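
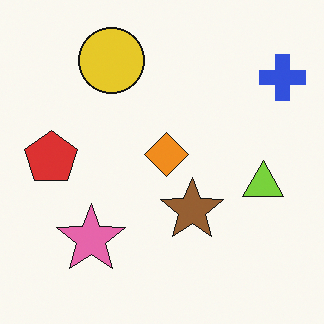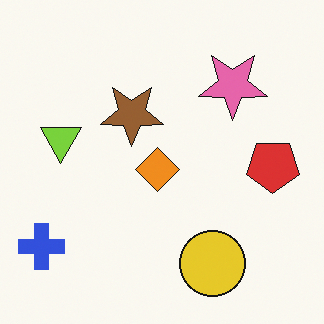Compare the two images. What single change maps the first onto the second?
It was rotated 180°.

The blue cross sits in the top-right of the first image and the bottom-left of the second — consistent with a whole-image 180° rotation.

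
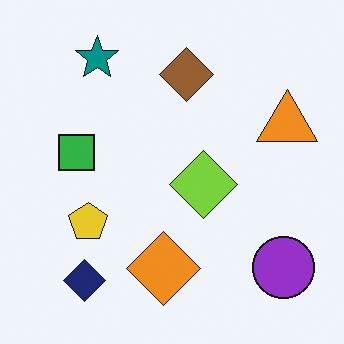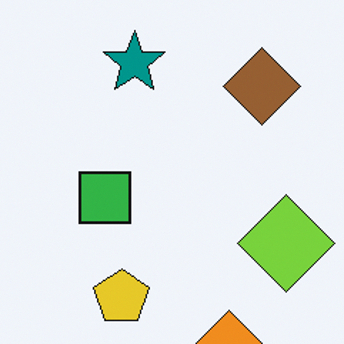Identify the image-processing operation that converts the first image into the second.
The image was cropped slightly and scaled back up.

The visible shapes are larger and the field of view is narrower; shapes near the original edges may be partly or wholly outside the frame — a crop-and-rescale.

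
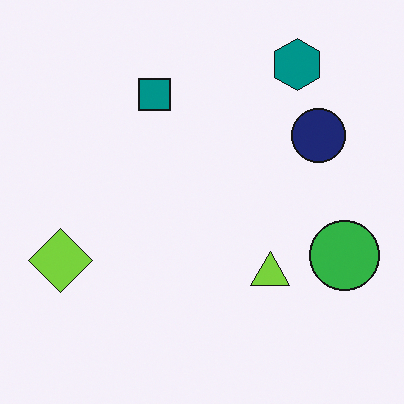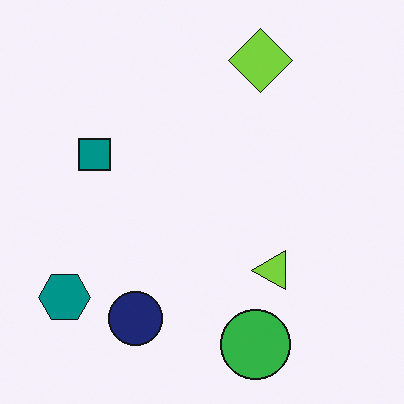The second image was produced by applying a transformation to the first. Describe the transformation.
It was transposed (reflected across the top-left ↔ bottom-right diagonal).

Shapes have swapped their row and column positions — what was in the top-right is now in the bottom-left — a diagonal reflection.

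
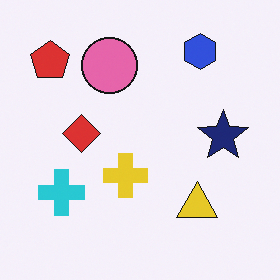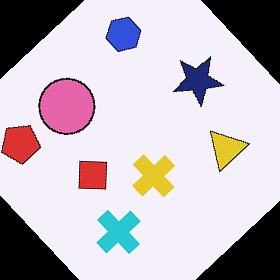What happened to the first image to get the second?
The transformation is: rotated counter-clockwise by a large amount — several tens of degrees.

Every shape is tilted by the same angle and the image corners show triangular fill wedges — a whole-image rotation by a non-right angle.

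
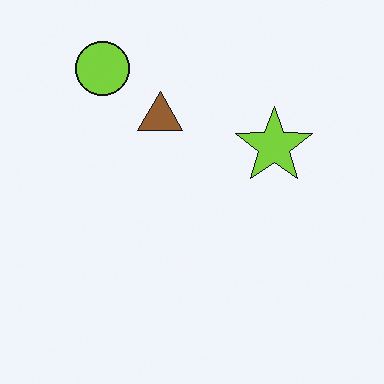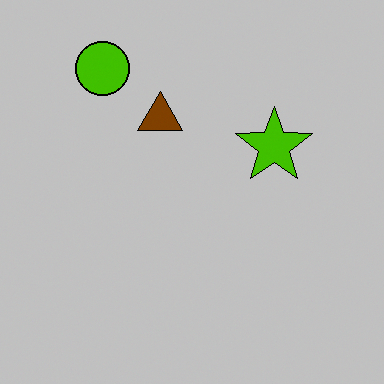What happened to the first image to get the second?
This is the original image aggressively posterized.

Each flat color has snapped to a coarser quantized level — most visibly, the near-white background has dropped to a flat grey.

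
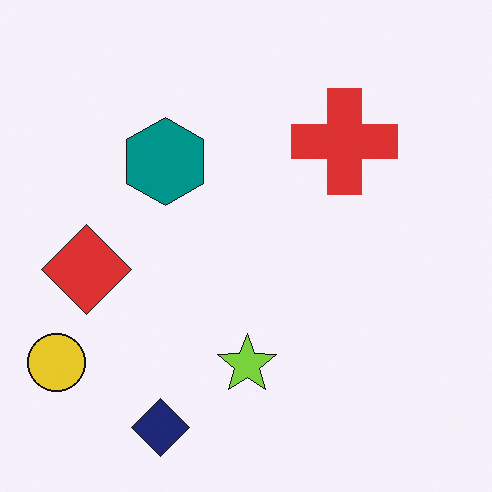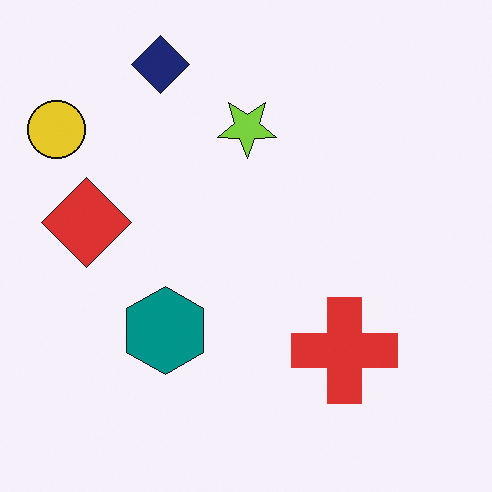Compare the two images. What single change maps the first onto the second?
It was flipped vertically (top ↔ bottom).

The navy diamond is in the bottom-left of the first image and the top-left of the second — shapes on opposite sides of the horizontal midline have swapped in a mirror flip.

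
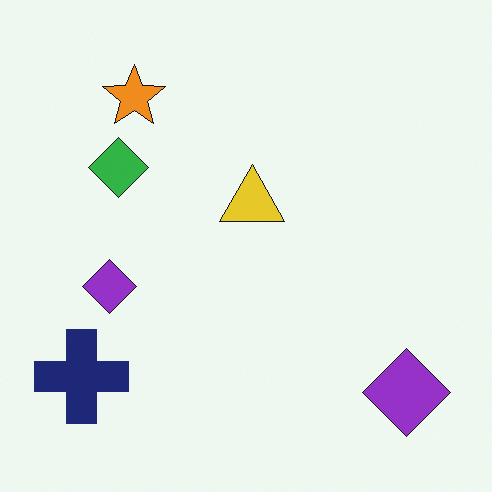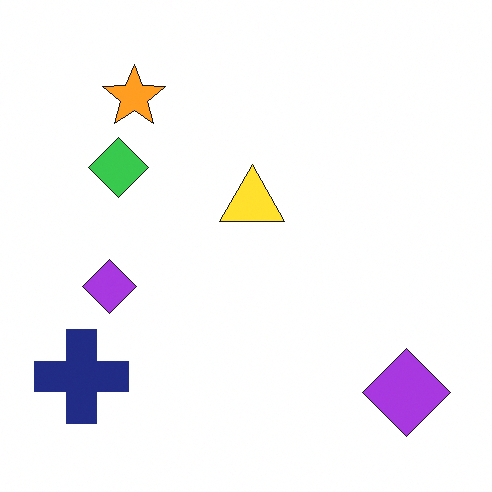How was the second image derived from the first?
The image was brightened a little.

Every pixel — background and shapes alike — is uniformly brightened.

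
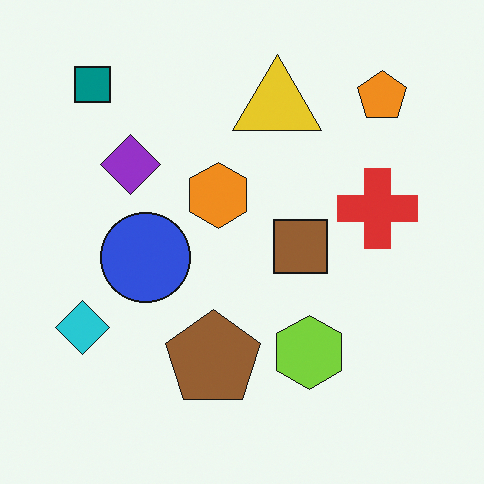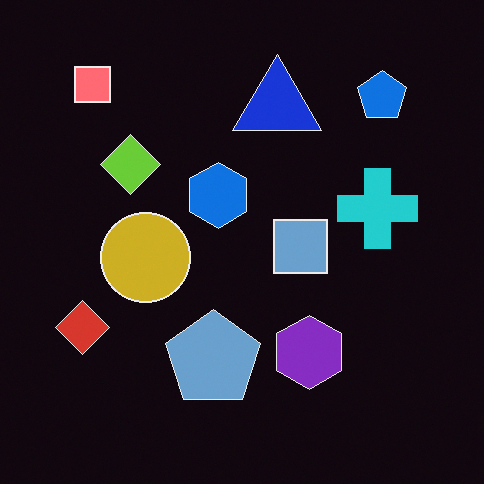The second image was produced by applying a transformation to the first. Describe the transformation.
This is the original image color-inverted (negative).

The light background has become dark and every shape's color is its complement — a photographic negative.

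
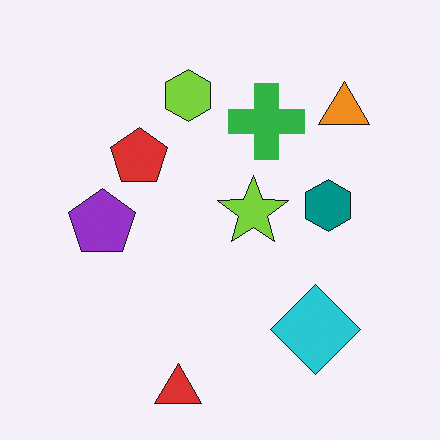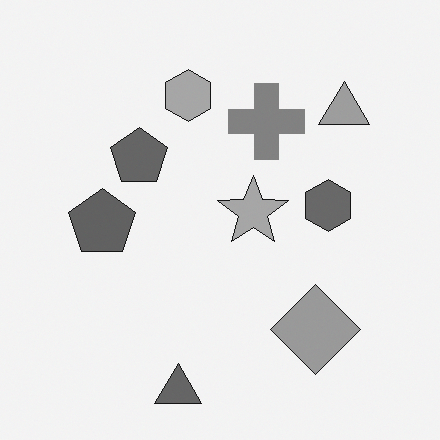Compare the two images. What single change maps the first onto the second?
Converted to grayscale.

All color is removed — every shape is now a shade of grey.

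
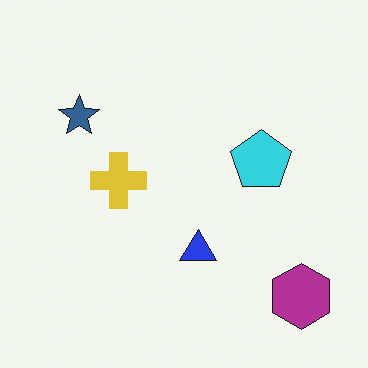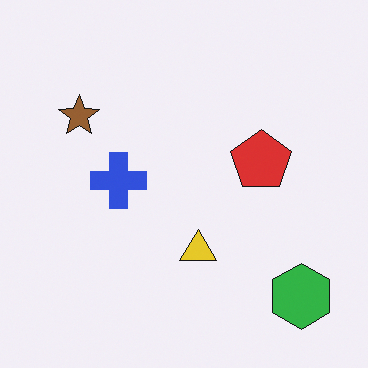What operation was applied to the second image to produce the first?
The first image is the second hue-shifted through roughly half the color wheel.

Every shape's color has rotated by the same amount around the hue wheel — a uniform hue shift.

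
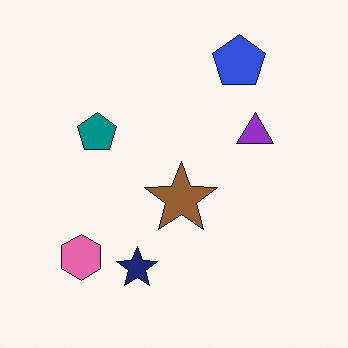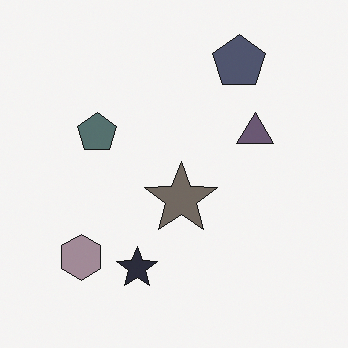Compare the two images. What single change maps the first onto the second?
The second image is the first made much more muted (saturation change).

All colors are more muted and greyish — a global saturation change.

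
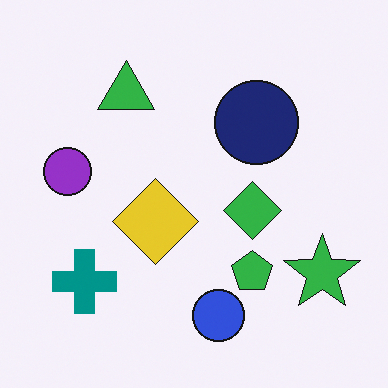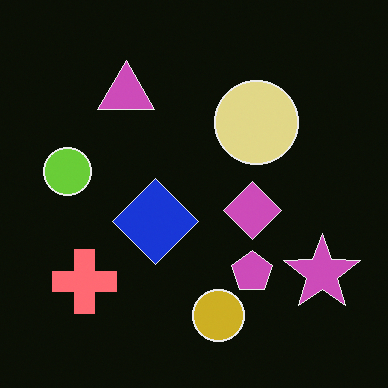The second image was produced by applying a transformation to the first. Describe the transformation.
The image was color-inverted (negative).

The light background has become dark and every shape's color is its complement — a photographic negative.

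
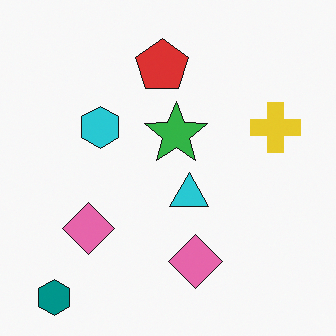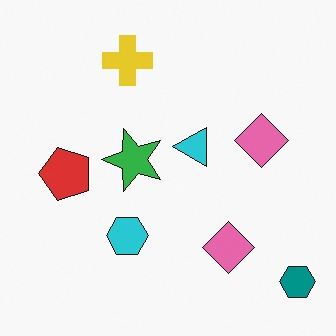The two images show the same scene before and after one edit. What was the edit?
The second image is the first rotated 90° counter-clockwise.

The teal hexagon sits in the bottom-left of the first image and the bottom-right of the second — consistent with a whole-image 90° counter-clockwise rotation.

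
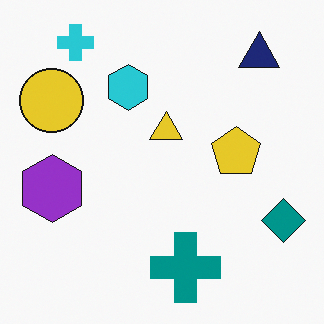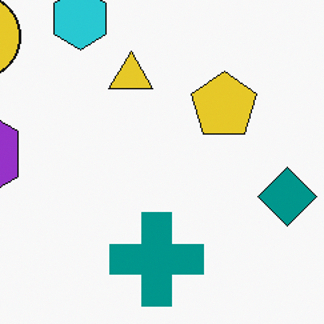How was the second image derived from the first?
It was cropped slightly and scaled back up.

The visible shapes are larger and the field of view is narrower; shapes near the original edges may be partly or wholly outside the frame — a crop-and-rescale.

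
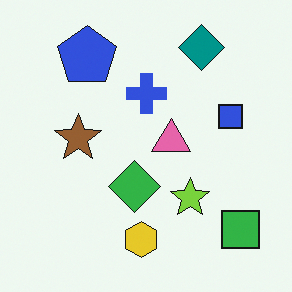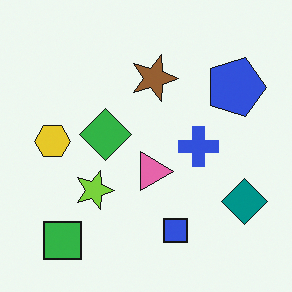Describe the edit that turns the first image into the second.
Rotated 90° clockwise.

The green square sits in the bottom-right of the first image and the bottom-left of the second — consistent with a whole-image 90° clockwise rotation.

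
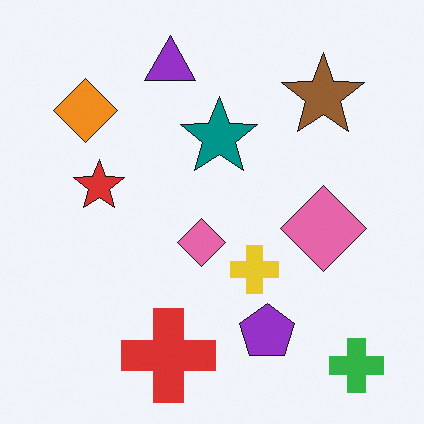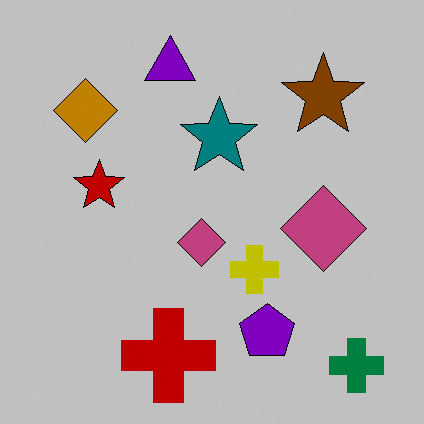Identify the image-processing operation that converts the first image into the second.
It was heavily posterized to just a handful of flat colors.

Each flat color has snapped to a coarser quantized level — most visibly, the near-white background has dropped to a flat grey.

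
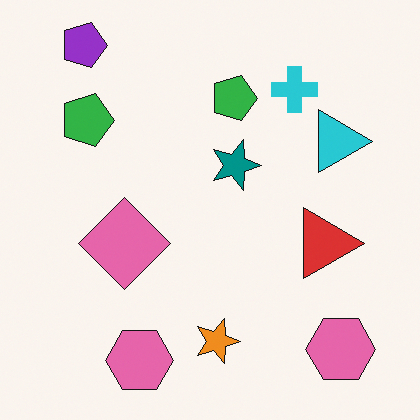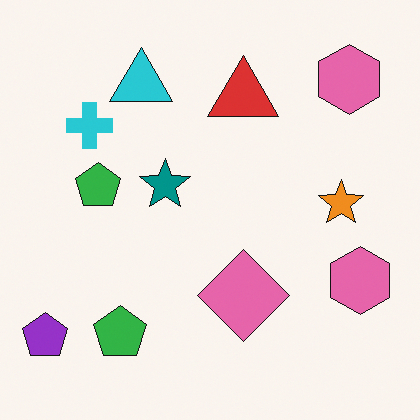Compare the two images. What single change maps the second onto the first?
It was rotated 90° clockwise.

The purple pentagon sits in the bottom-left of the second image and the top-left of the first — consistent with a whole-image 90° clockwise rotation.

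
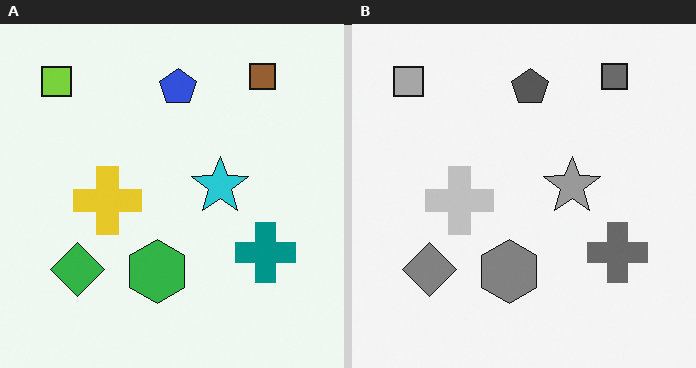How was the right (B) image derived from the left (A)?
The image was converted to grayscale.

All color is removed — every shape is now a shade of grey.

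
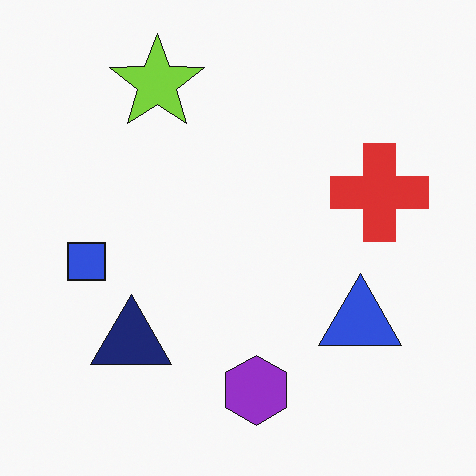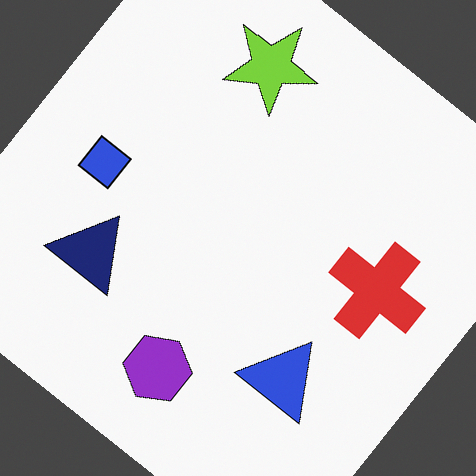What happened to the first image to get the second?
The transformation is: rotated clockwise by a large amount — several tens of degrees.

Every shape is tilted by the same angle and the image corners show triangular fill wedges — a whole-image rotation by a non-right angle.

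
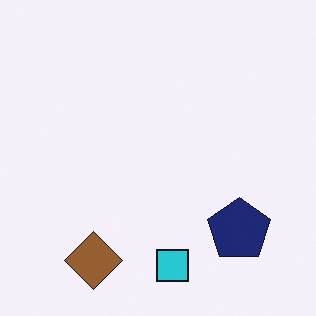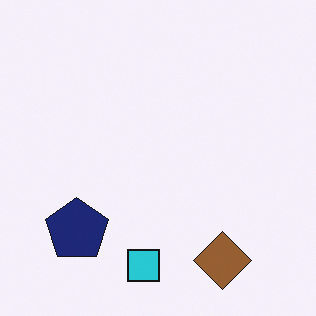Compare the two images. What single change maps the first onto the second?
Flipped horizontally (left ↔ right).

The navy pentagon is in the bottom-right of the first image and the bottom-left of the second — shapes on opposite sides of the vertical midline have swapped in a mirror flip.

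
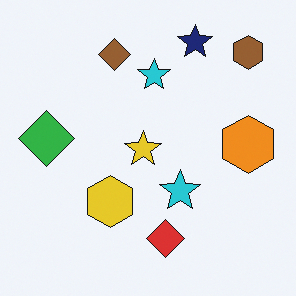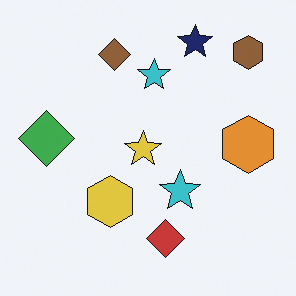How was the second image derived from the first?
The transformation is: slightly desaturated.

All colors are more muted and greyish — a global saturation change.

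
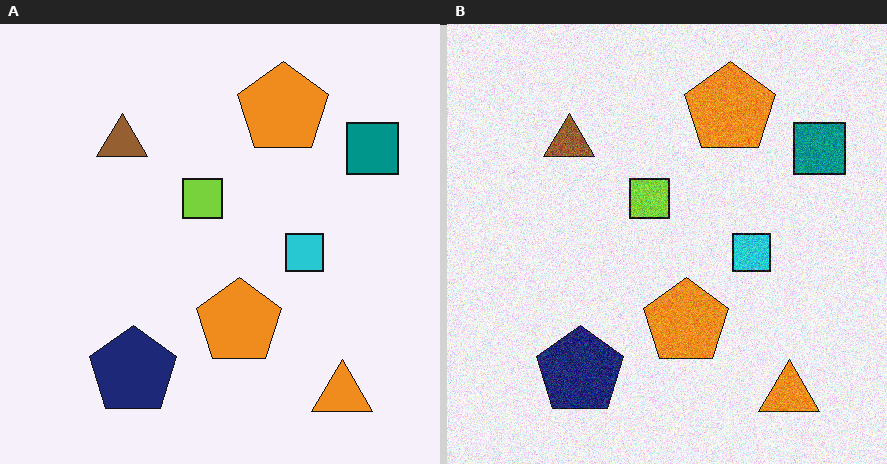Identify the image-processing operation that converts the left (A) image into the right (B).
The transformation is: degraded with visible gaussian noise.

Random speckle covers the whole image, including the flat background.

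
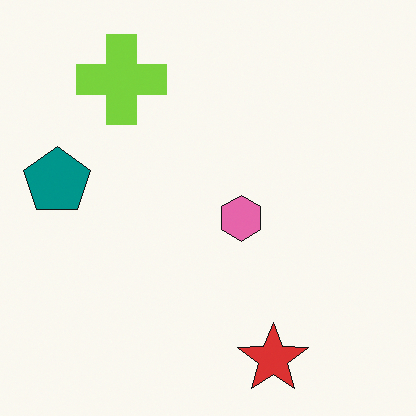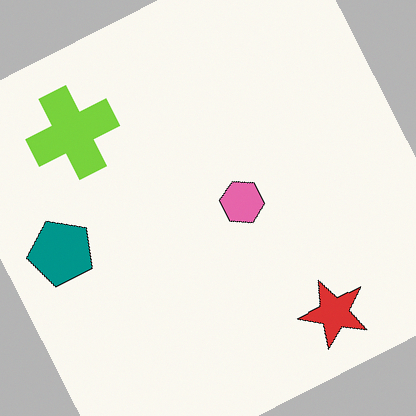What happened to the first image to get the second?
It was rotated counter-clockwise by a clearly visible amount.

Every shape is tilted by the same angle and the image corners show triangular fill wedges — a whole-image rotation by a non-right angle.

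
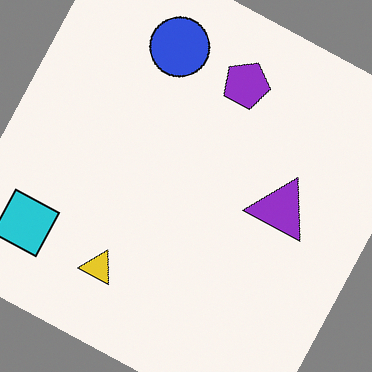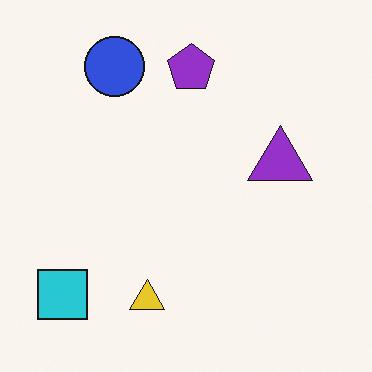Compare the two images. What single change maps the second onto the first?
This is the original image rotated clockwise by a clearly visible amount.

Every shape is tilted by the same angle and the image corners show triangular fill wedges — a whole-image rotation by a non-right angle.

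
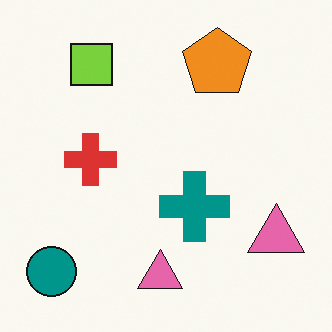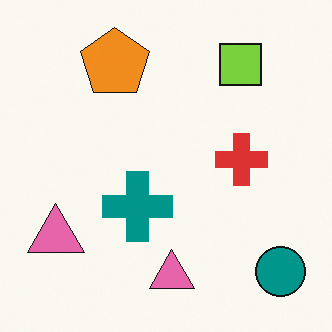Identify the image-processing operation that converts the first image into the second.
This is the original image flipped horizontally (left ↔ right).

The teal circle is in the bottom-left of the first image and the bottom-right of the second — shapes on opposite sides of the vertical midline have swapped in a mirror flip.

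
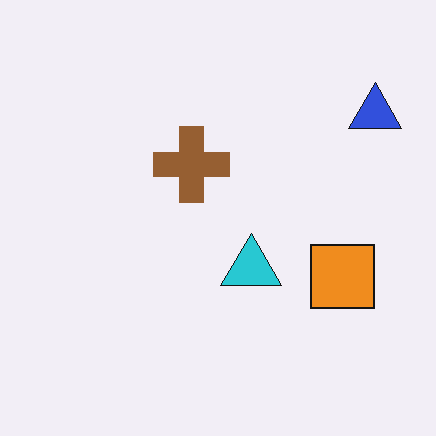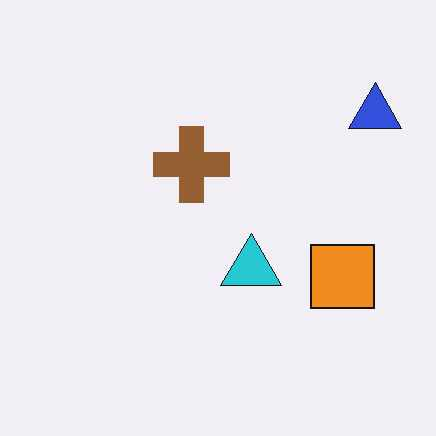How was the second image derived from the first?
This is the original image JPEG-compressed with visible artifacts.

Blocky 8×8 compression artifacts appear around shape edges and the flat background shows ringing — characteristic JPEG degradation.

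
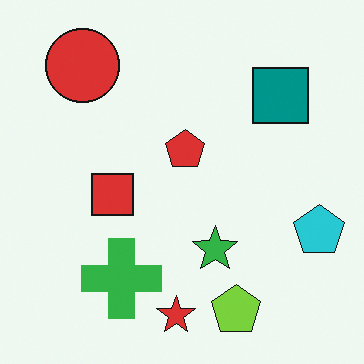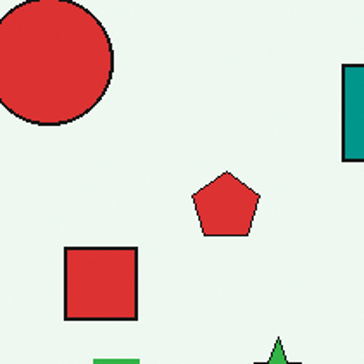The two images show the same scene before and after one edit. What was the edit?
The transformation is: cropped to a noticeably smaller region and rescaled.

The visible shapes are larger and the field of view is narrower; shapes near the original edges may be partly or wholly outside the frame — a crop-and-rescale.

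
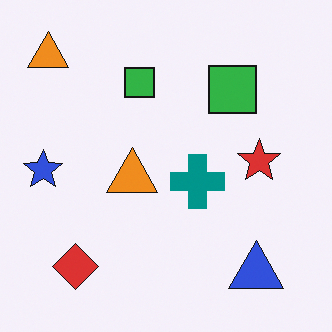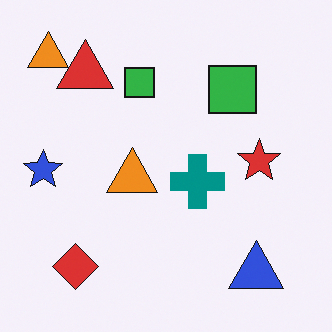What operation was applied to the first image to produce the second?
This is the original image overlaid with an additional red triangle.

A red triangle appears in the second image that is absent from the first.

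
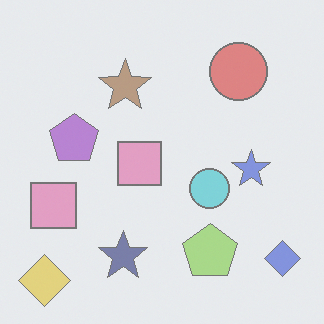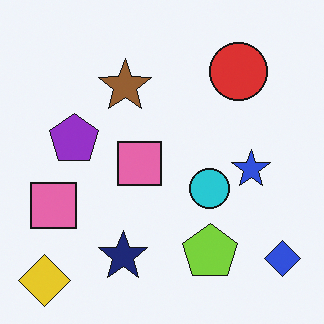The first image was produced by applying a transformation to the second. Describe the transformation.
Washed out (contrast reduced).

Tones are pushed toward mid-grey across the whole image — a global contrast change.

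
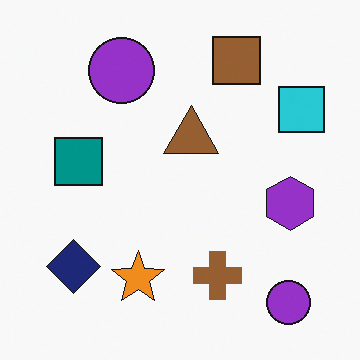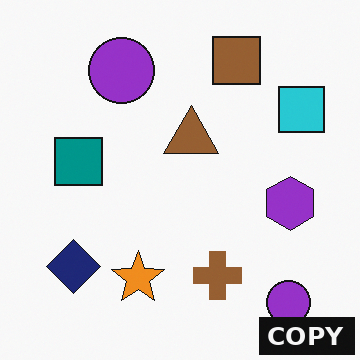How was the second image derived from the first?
The image was watermarked with the text "COPY" in the lower-right corner.

A dark label reading "COPY" appears in the lower-right corner.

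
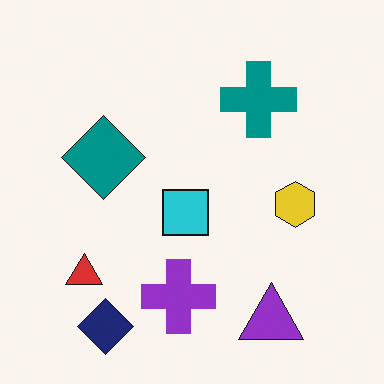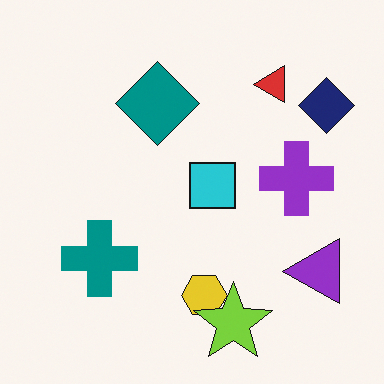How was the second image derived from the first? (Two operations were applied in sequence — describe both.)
It was transposed (reflected across the top-left ↔ bottom-right diagonal), then overlaid with an additional lime star.

Shapes have swapped their row and column positions — what was in the top-right is now in the bottom-left — a diagonal reflection. A lime star appears in the second image that is absent from the first.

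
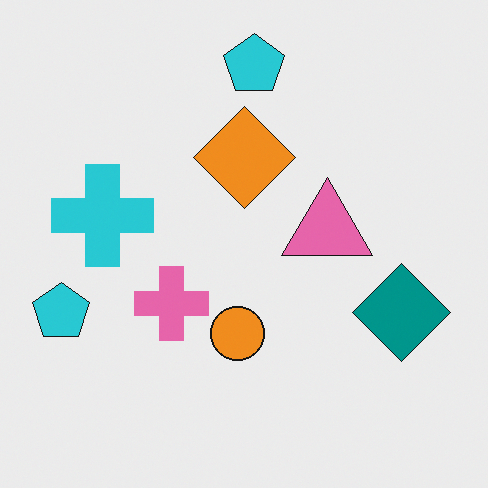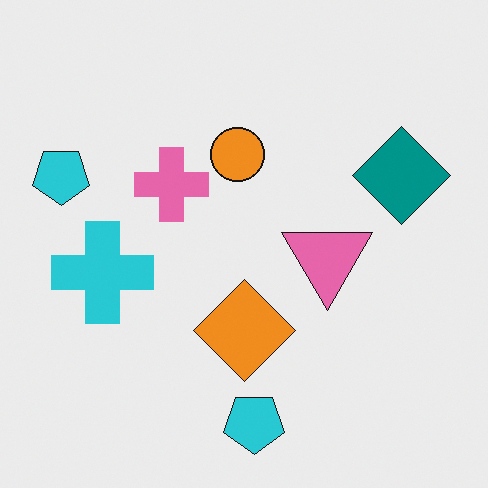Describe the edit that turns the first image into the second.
It was flipped vertically (top ↔ bottom).

The orange circle is in the bottom of the first image and the top of the second — shapes on opposite sides of the horizontal midline have swapped in a mirror flip.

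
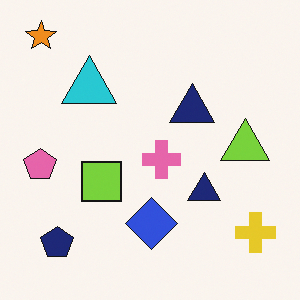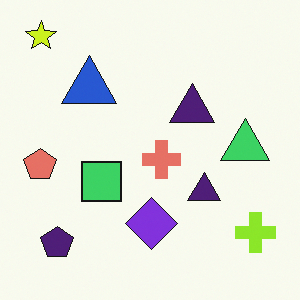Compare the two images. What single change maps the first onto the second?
It was hue-shifted by a small amount.

Every shape's color has rotated by the same amount around the hue wheel — a uniform hue shift.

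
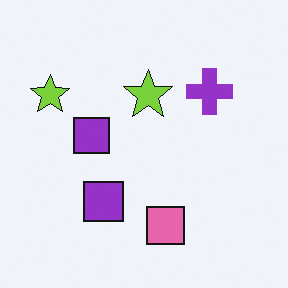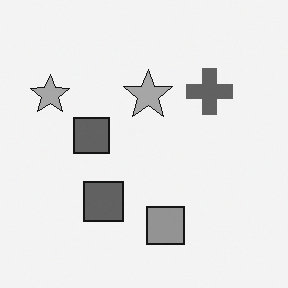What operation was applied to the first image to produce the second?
The second image is the first converted to grayscale.

All color is removed — every shape is now a shade of grey.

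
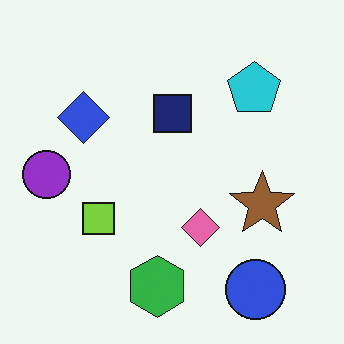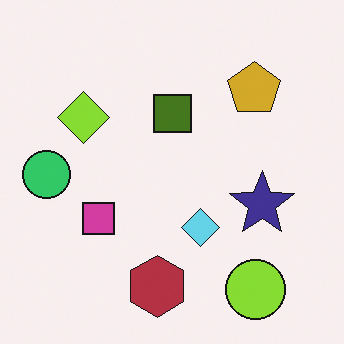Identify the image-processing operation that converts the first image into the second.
Hue-shifted through roughly half the color wheel.

Every shape's color has rotated by the same amount around the hue wheel — a uniform hue shift.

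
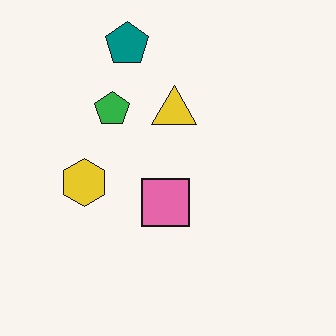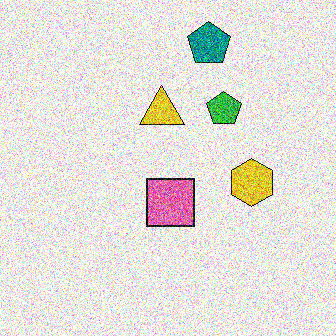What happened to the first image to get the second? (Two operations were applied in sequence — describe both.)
It was degraded with a thick layer of grain, then flipped horizontally (left ↔ right).

Random speckle covers the whole image, including the flat background. The yellow hexagon is in the left of the first image and the right of the second — shapes on opposite sides of the vertical midline have swapped in a mirror flip.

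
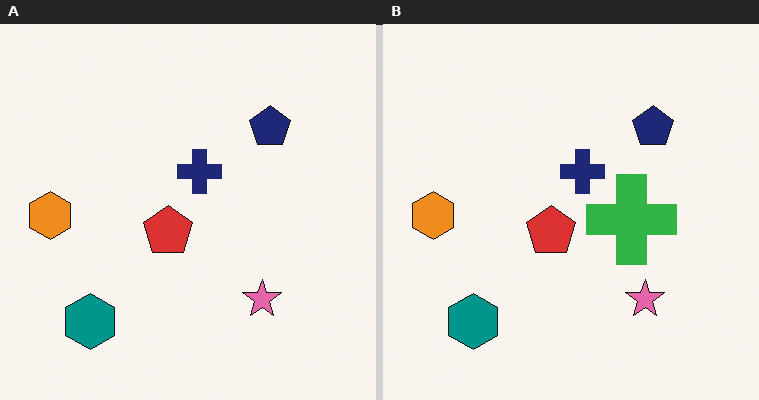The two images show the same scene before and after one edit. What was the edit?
The right (B) image is the left (A) overlaid with an additional green cross.

A green cross appears in the right (B) image that is absent from the left (A).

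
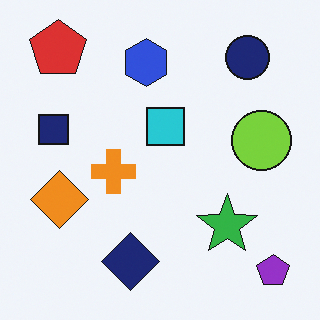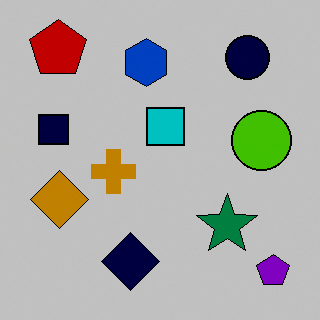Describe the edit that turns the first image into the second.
This is the original image aggressively posterized.

Each flat color has snapped to a coarser quantized level — most visibly, the near-white background has dropped to a flat grey.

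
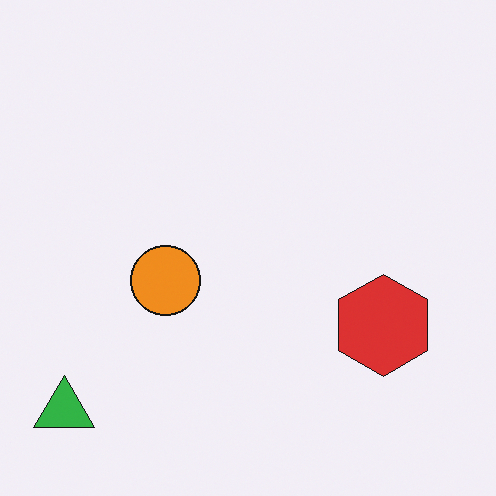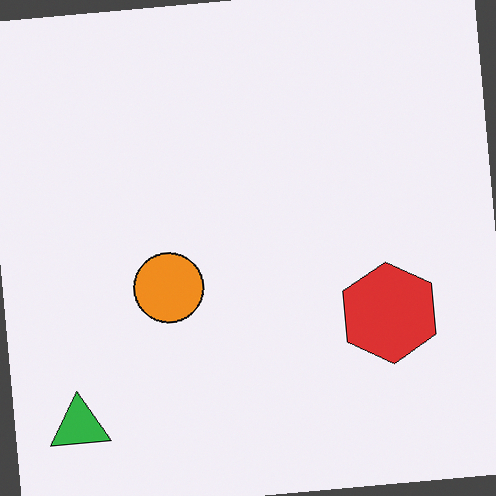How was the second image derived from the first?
The second image is the first rotated counter-clockwise by a few degrees.

Every shape is tilted by the same angle and the image corners show triangular fill wedges — a whole-image rotation by a non-right angle.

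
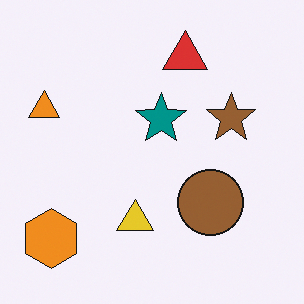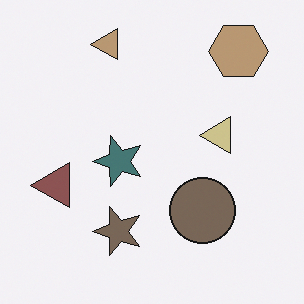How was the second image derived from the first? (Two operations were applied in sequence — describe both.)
The image was heavily desaturated, then transposed (reflected across the top-left ↔ bottom-right diagonal).

All colors are more muted and greyish — a global saturation change. Shapes have swapped their row and column positions — what was in the top-right is now in the bottom-left — a diagonal reflection.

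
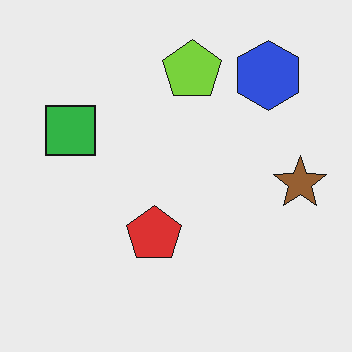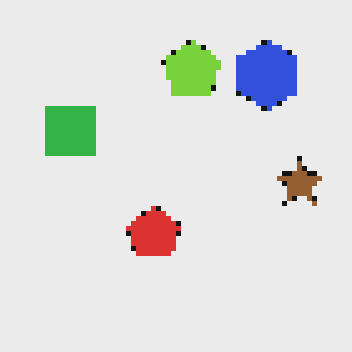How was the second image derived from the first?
The transformation is: lightly pixelated (a mild mosaic effect).

Shapes are reduced to large square blocks; fine edges and outlines are lost — a downscale-then-upscale (mosaic) effect.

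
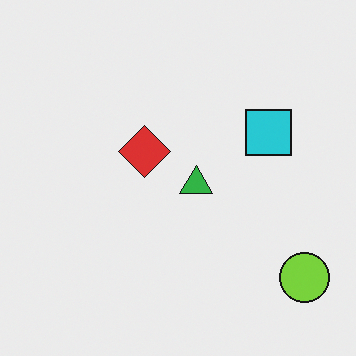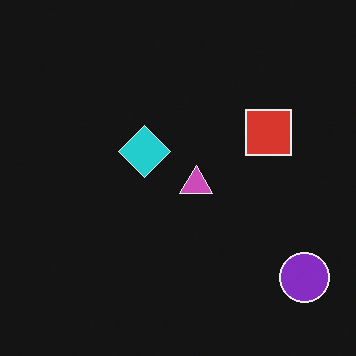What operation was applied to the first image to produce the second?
The transformation is: color-inverted (negative).

The light background has become dark and every shape's color is its complement — a photographic negative.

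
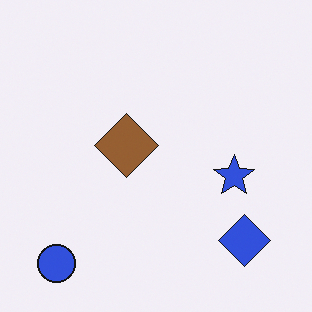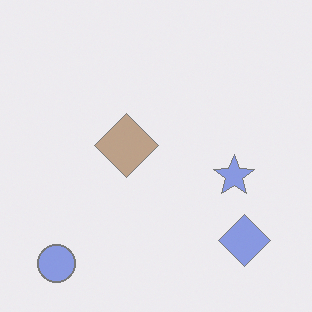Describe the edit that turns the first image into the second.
The image was given much lower contrast.

Tones are pushed toward mid-grey across the whole image — a global contrast change.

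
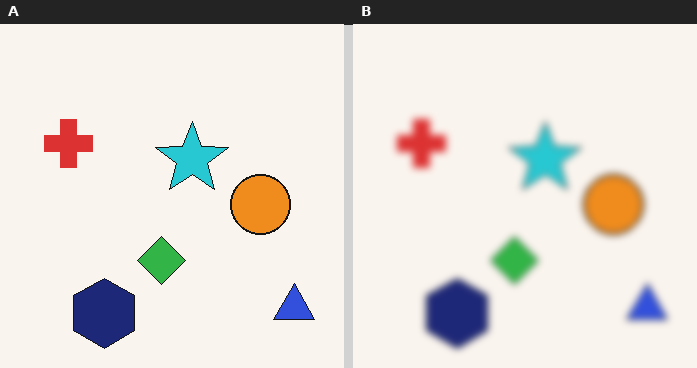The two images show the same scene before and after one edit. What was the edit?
Noticeably gaussian-blurred.

Shape edges and outlines are uniformly softened across the whole image.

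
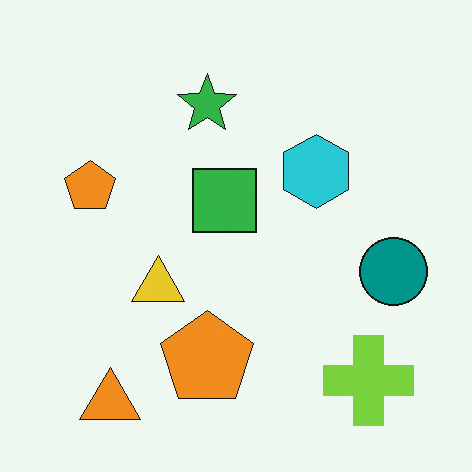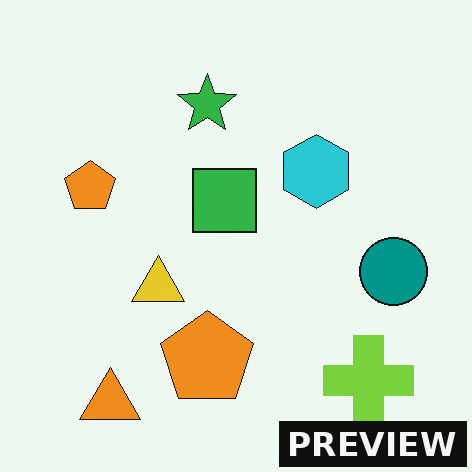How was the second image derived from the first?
It was watermarked with the text "PREVIEW" in the lower-right corner.

A dark label reading "PREVIEW" appears in the lower-right corner.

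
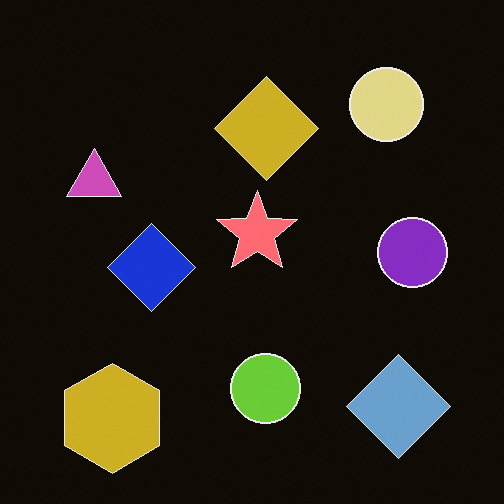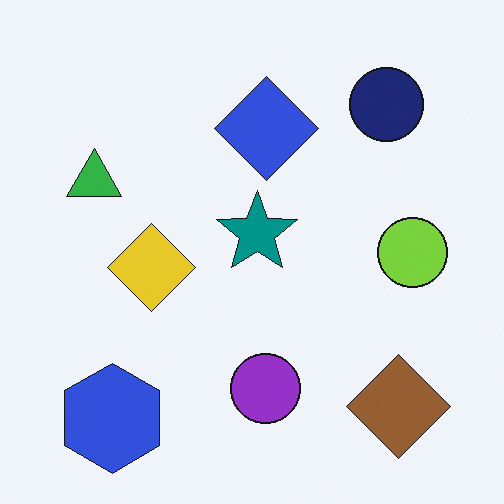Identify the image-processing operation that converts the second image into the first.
The first image is the second color-inverted (negative).

The light background has become dark and every shape's color is its complement — a photographic negative.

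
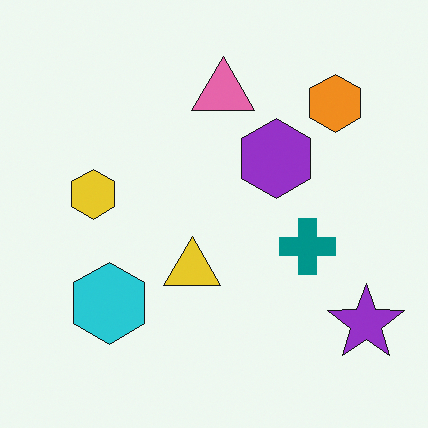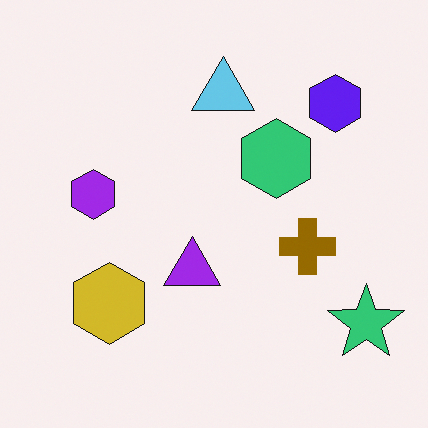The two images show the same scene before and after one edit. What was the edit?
The transformation is: hue-shifted through roughly half the color wheel.

Every shape's color has rotated by the same amount around the hue wheel — a uniform hue shift.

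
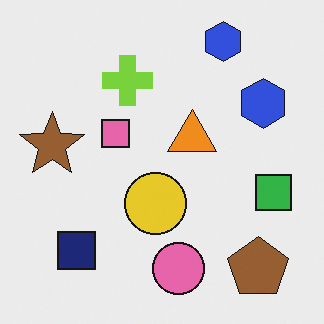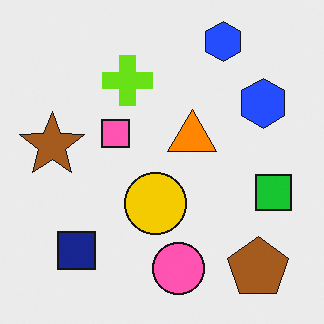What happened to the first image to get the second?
The second image is the first slightly oversaturated.

All colors are more vivid — a global saturation change.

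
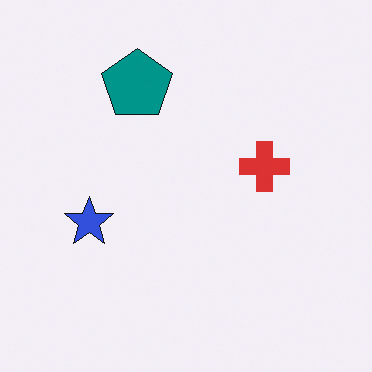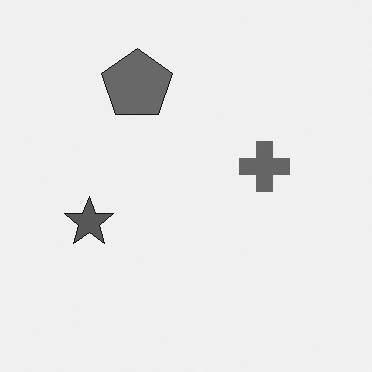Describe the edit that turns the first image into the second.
It was converted to grayscale.

All color is removed — every shape is now a shade of grey.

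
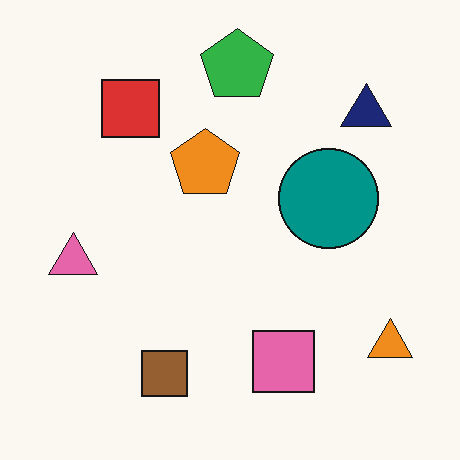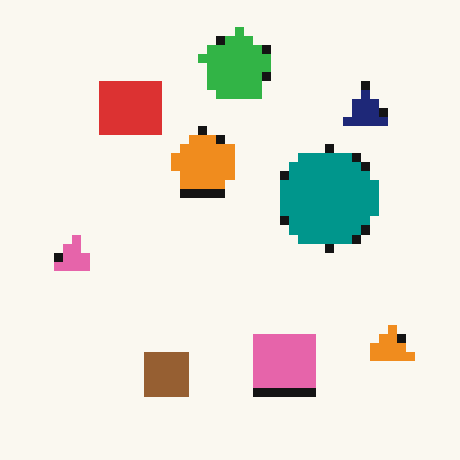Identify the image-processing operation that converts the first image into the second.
This is the original image heavily pixelated into large blocks.

Shapes are reduced to large square blocks; fine edges and outlines are lost — a downscale-then-upscale (mosaic) effect.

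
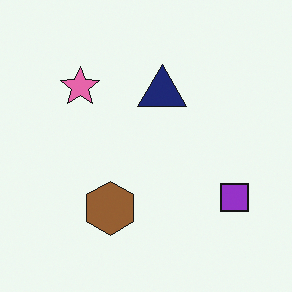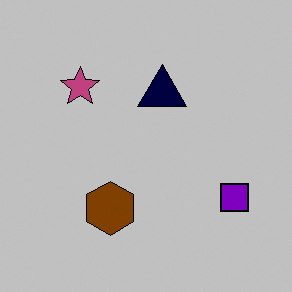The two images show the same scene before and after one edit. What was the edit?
Aggressively posterized.

Each flat color has snapped to a coarser quantized level — most visibly, the near-white background has dropped to a flat grey.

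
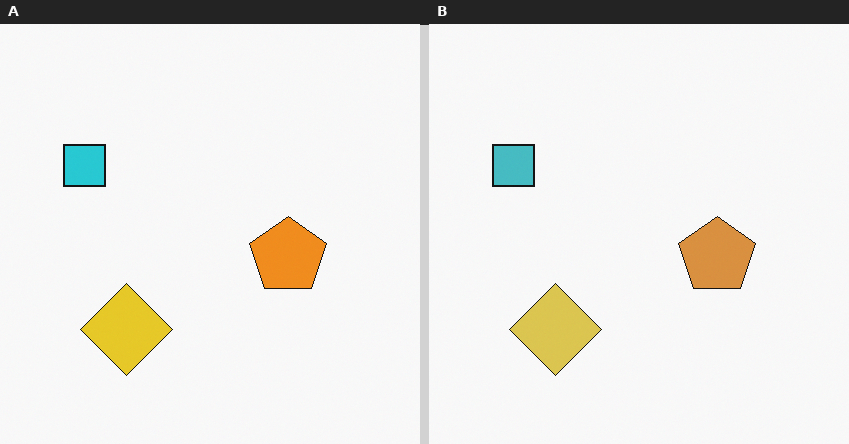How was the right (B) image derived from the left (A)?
This is the original image slightly desaturated.

All colors are more muted and greyish — a global saturation change.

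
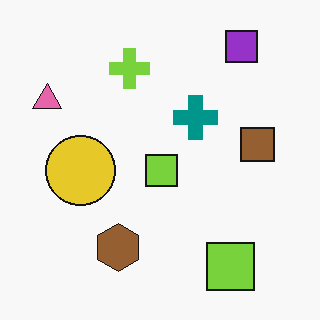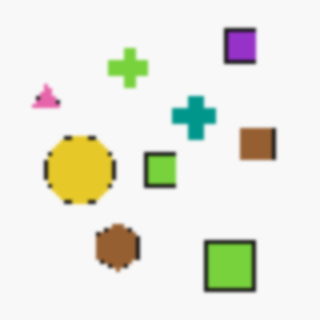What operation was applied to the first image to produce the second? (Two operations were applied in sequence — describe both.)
The transformation is: lightly pixelated (a mild mosaic effect), then lightly blurred.

Shapes are reduced to large square blocks; fine edges and outlines are lost — a downscale-then-upscale (mosaic) effect. Shape edges and outlines are uniformly softened across the whole image.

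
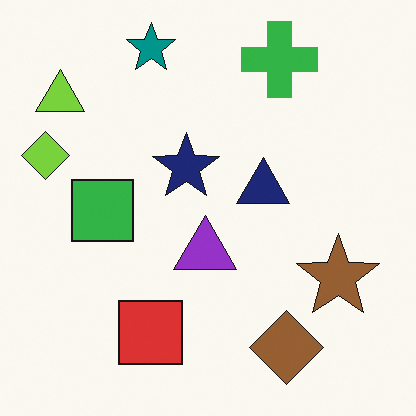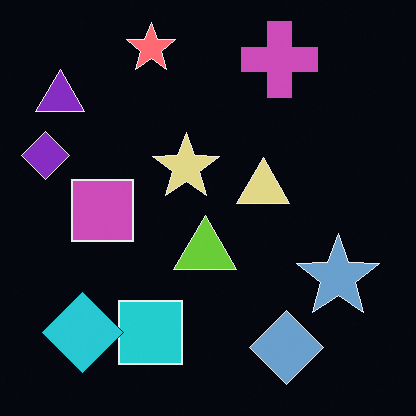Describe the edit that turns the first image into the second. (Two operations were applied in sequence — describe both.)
Color-inverted (negative), then overlaid with an additional cyan diamond.

The light background has become dark and every shape's color is its complement — a photographic negative. A cyan diamond appears in the second image that is absent from the first.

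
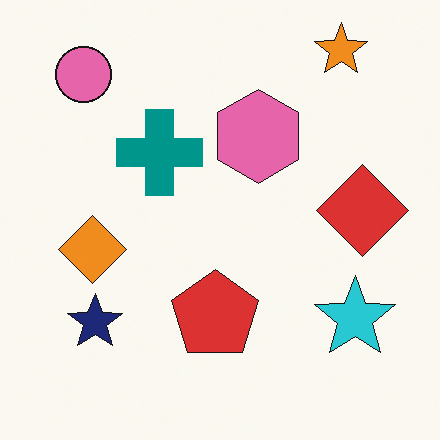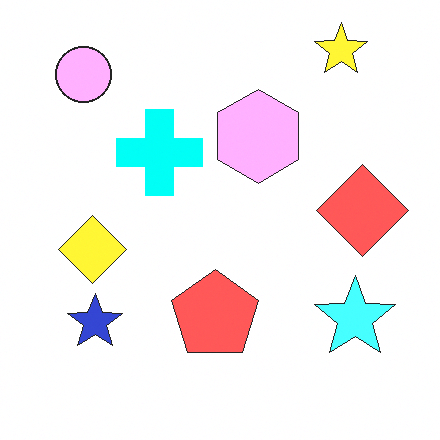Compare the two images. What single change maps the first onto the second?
The transformation is: substantially brightened.

Every pixel — background and shapes alike — is uniformly brightened.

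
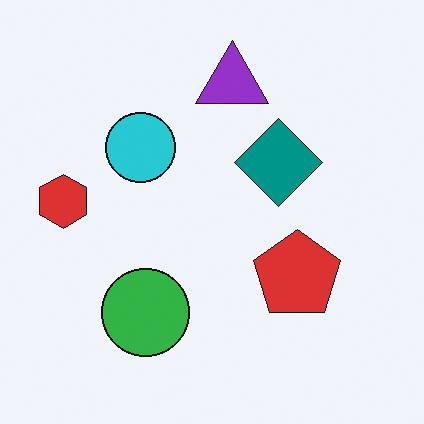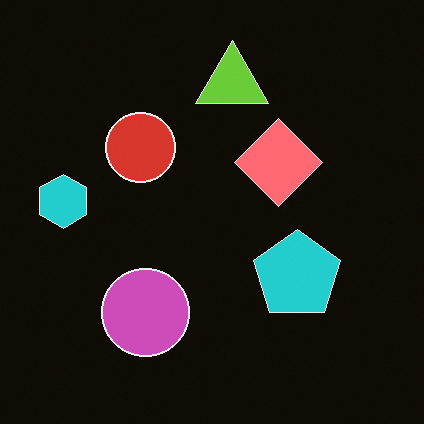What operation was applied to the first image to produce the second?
The second image is the first color-inverted (negative).

The light background has become dark and every shape's color is its complement — a photographic negative.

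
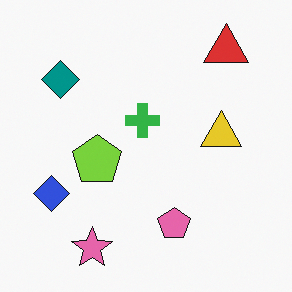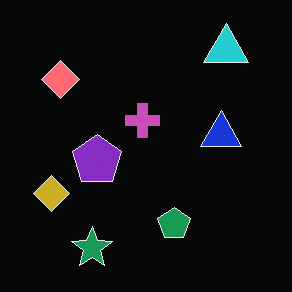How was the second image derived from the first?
It was color-inverted (negative).

The light background has become dark and every shape's color is its complement — a photographic negative.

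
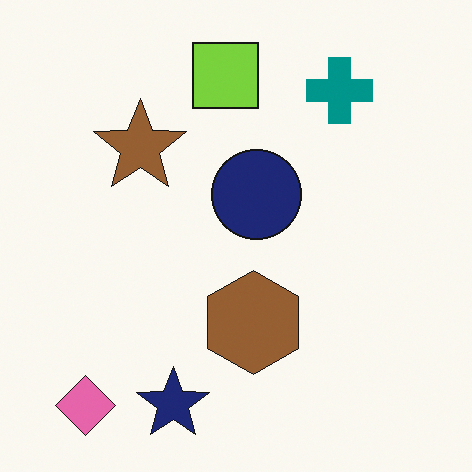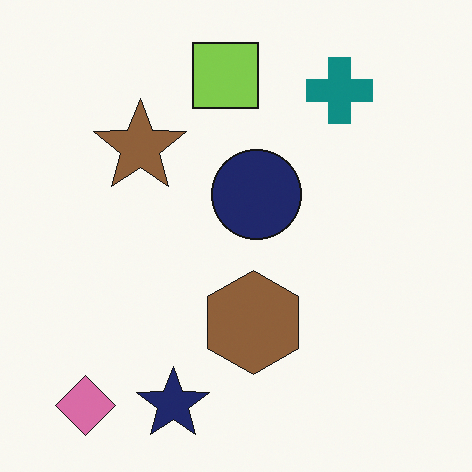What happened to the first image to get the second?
The second image is the first slightly desaturated.

All colors are more muted and greyish — a global saturation change.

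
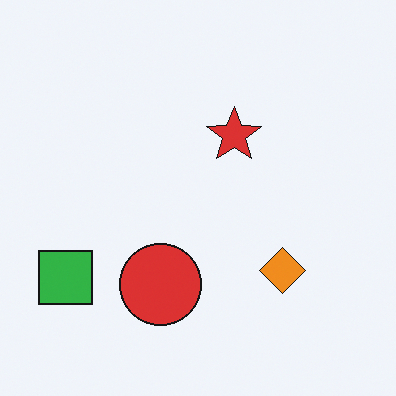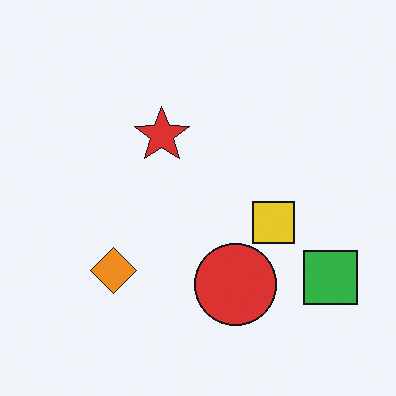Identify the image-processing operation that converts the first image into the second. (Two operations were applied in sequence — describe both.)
The transformation is: flipped horizontally (left ↔ right), then overlaid with an additional yellow square.

The green square is in the bottom-left of the first image and the bottom-right of the second — shapes on opposite sides of the vertical midline have swapped in a mirror flip. A yellow square appears in the second image that is absent from the first.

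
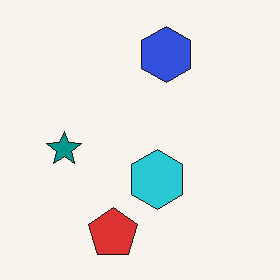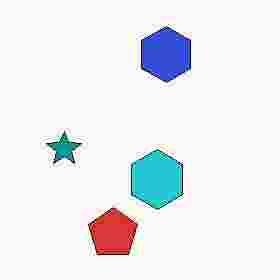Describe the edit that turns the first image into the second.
The image was degraded with heavy JPEG compression.

Blocky 8×8 compression artifacts appear around shape edges and the flat background shows ringing — characteristic JPEG degradation.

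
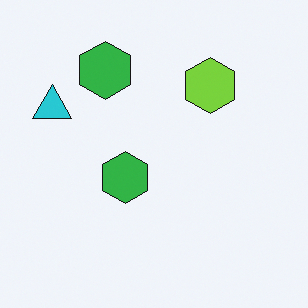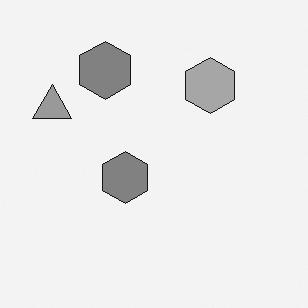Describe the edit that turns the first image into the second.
This is the original image converted to grayscale.

All color is removed — every shape is now a shade of grey.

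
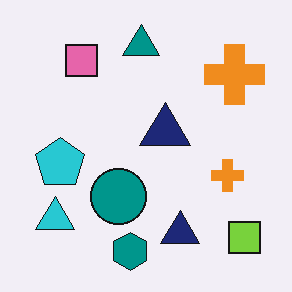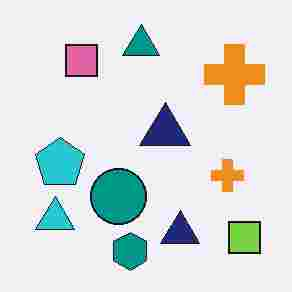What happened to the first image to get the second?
It was degraded with heavy JPEG compression.

Blocky 8×8 compression artifacts appear around shape edges and the flat background shows ringing — characteristic JPEG degradation.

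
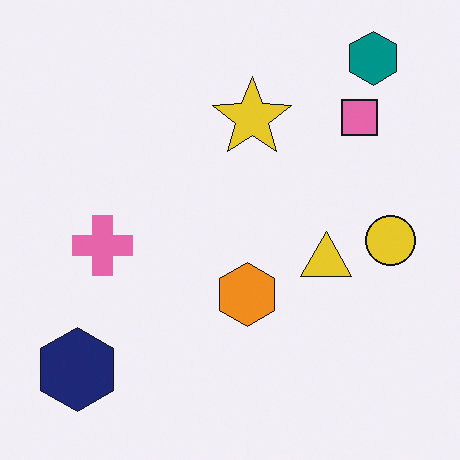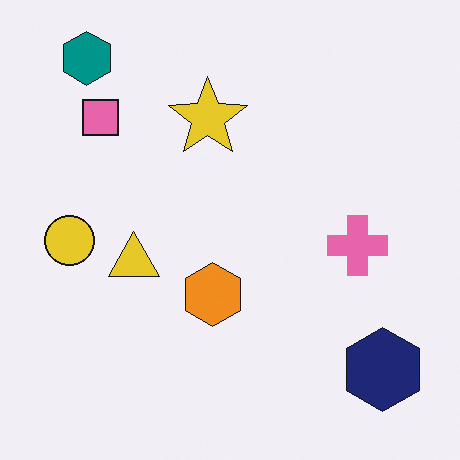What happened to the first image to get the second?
The second image is the first flipped horizontally (left ↔ right).

The yellow circle is in the right of the first image and the left of the second — shapes on opposite sides of the vertical midline have swapped in a mirror flip.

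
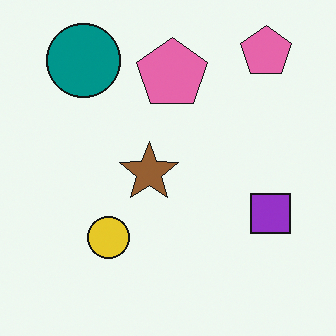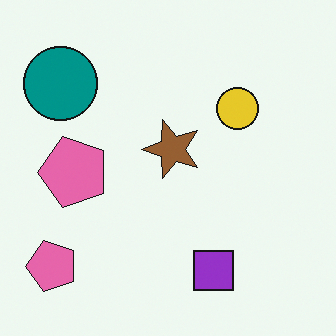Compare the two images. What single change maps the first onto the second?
The transformation is: transposed (reflected across the top-left ↔ bottom-right diagonal).

Shapes have swapped their row and column positions — what was in the top-right is now in the bottom-left — a diagonal reflection.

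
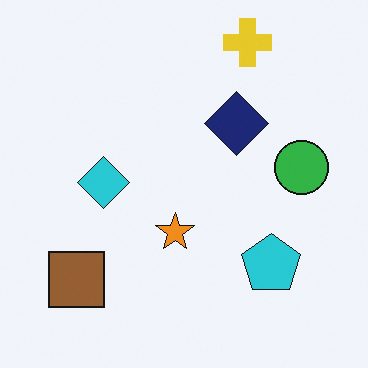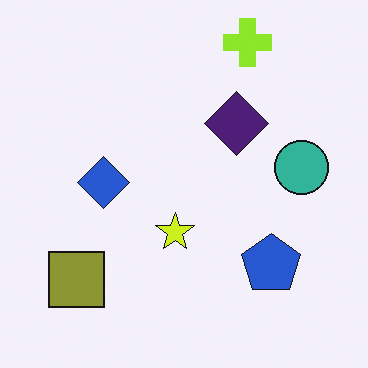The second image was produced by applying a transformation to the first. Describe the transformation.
This is the original image hue-shifted slightly.

Every shape's color has rotated by the same amount around the hue wheel — a uniform hue shift.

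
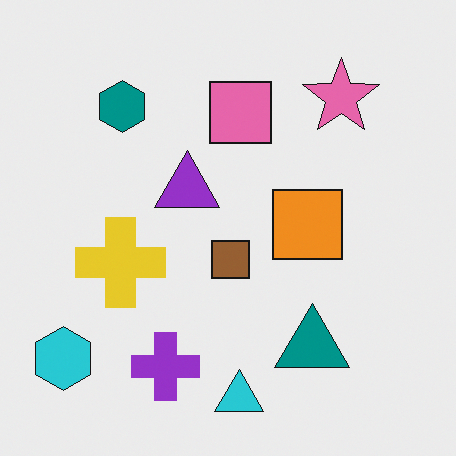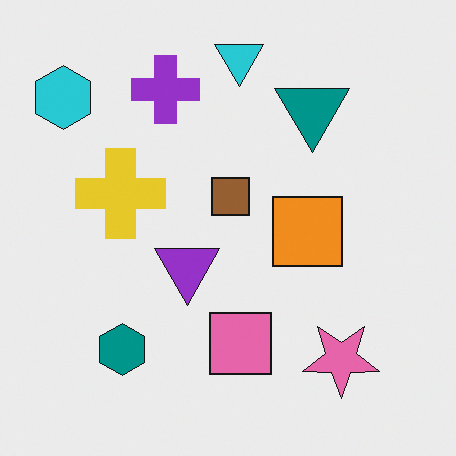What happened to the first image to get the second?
This is the original image flipped vertically (top ↔ bottom).

The cyan triangle is in the bottom of the first image and the top of the second — shapes on opposite sides of the horizontal midline have swapped in a mirror flip.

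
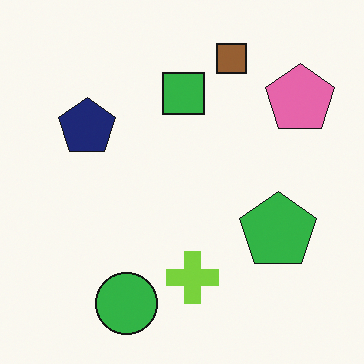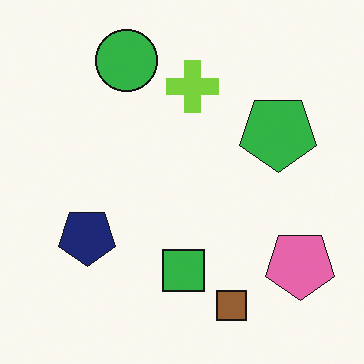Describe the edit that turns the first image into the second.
The second image is the first flipped vertically (top ↔ bottom).

The brown square is in the top of the first image and the bottom of the second — shapes on opposite sides of the horizontal midline have swapped in a mirror flip.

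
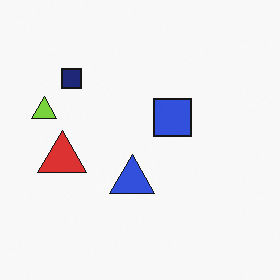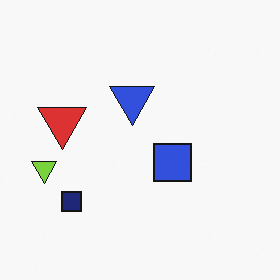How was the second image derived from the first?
The image was flipped vertically (top ↔ bottom).

The navy square is in the top-left of the first image and the bottom-left of the second — shapes on opposite sides of the horizontal midline have swapped in a mirror flip.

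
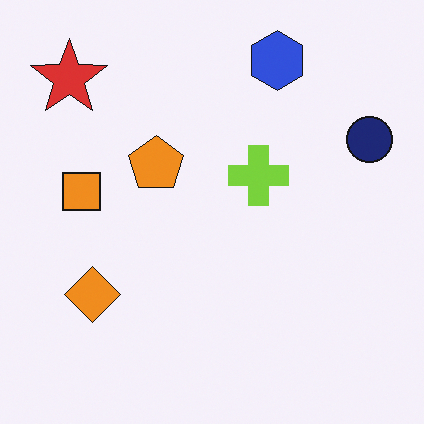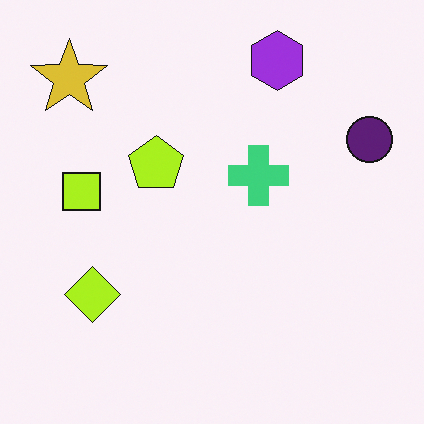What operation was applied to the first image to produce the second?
This is the original image hue-shifted by a small amount.

Every shape's color has rotated by the same amount around the hue wheel — a uniform hue shift.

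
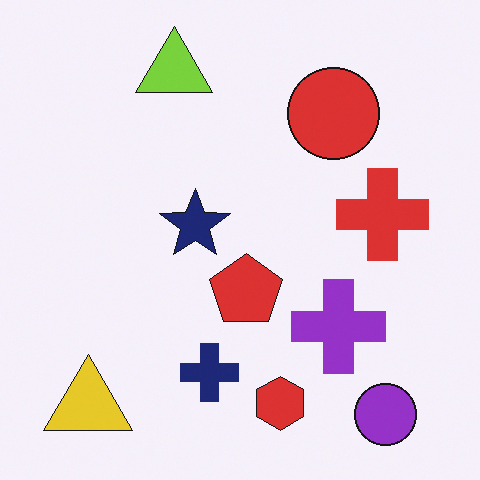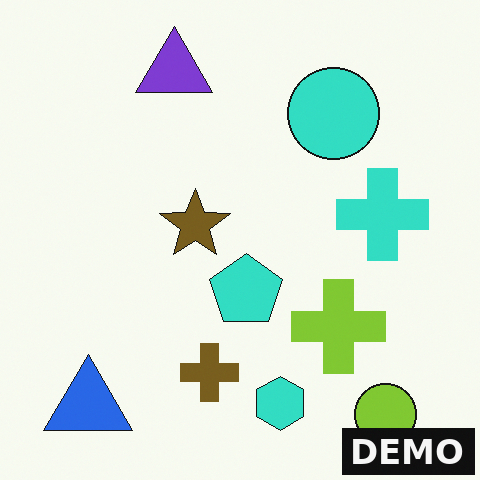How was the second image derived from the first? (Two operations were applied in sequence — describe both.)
Hue-shifted by a large amount, then watermarked with the text "DEMO" in the lower-right corner.

Every shape's color has rotated by the same amount around the hue wheel — a uniform hue shift. A dark label reading "DEMO" appears in the lower-right corner.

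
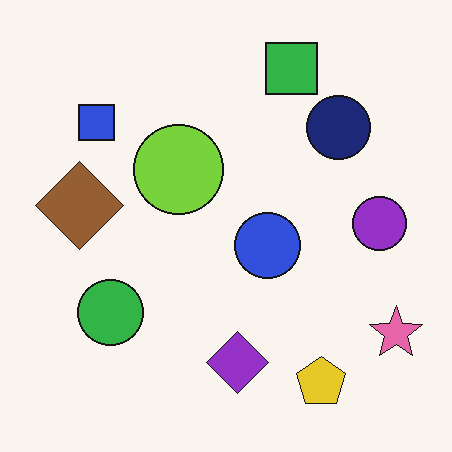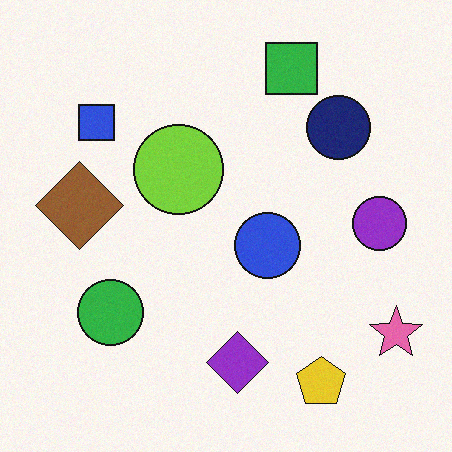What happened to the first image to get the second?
The second image is the first degraded with light additive noise.

Random speckle covers the whole image, including the flat background.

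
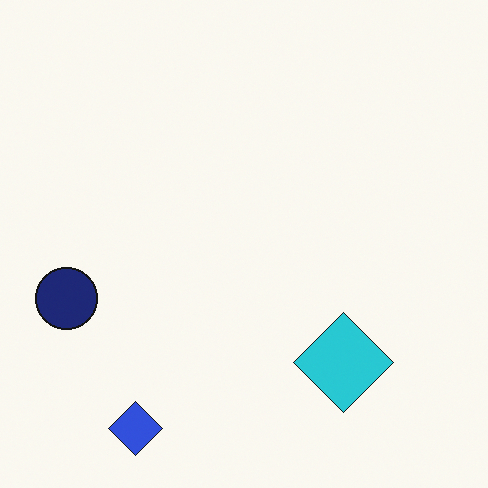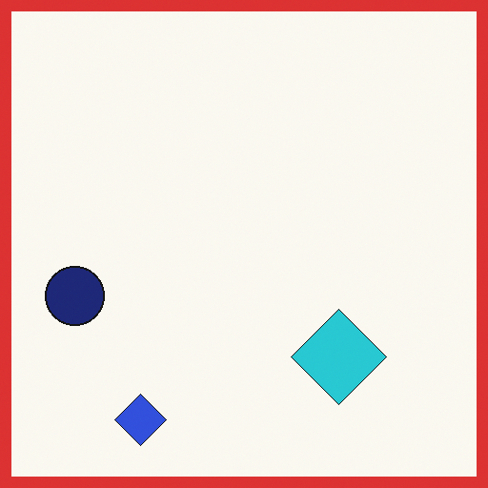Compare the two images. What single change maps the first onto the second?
Framed with a red border.

A solid red frame runs around the edge of the second image, with the content slightly shrunk inside it.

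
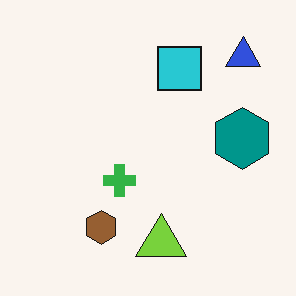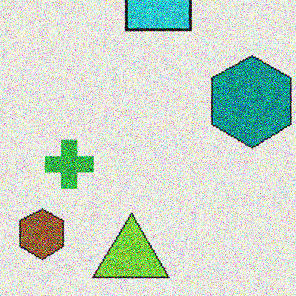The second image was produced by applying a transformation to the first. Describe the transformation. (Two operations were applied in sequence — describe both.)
It was cropped to a modestly smaller region and rescaled, then degraded with heavy additive noise.

The visible shapes are larger and the field of view is narrower; shapes near the original edges may be partly or wholly outside the frame — a crop-and-rescale. Random speckle covers the whole image, including the flat background.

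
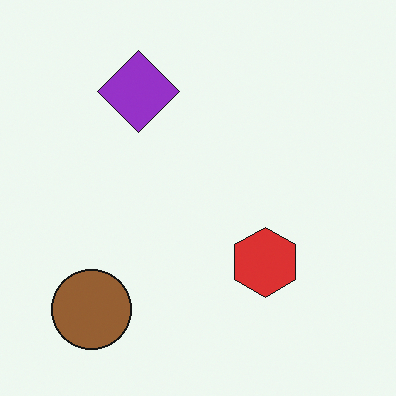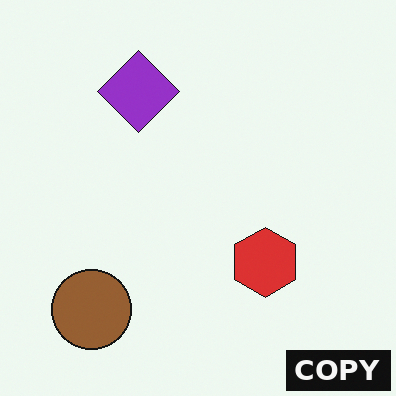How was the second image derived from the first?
The image was watermarked with the text "COPY" in the lower-right corner.

A dark label reading "COPY" appears in the lower-right corner.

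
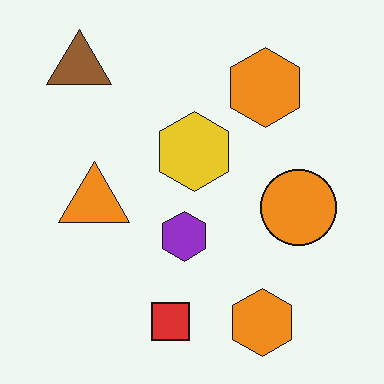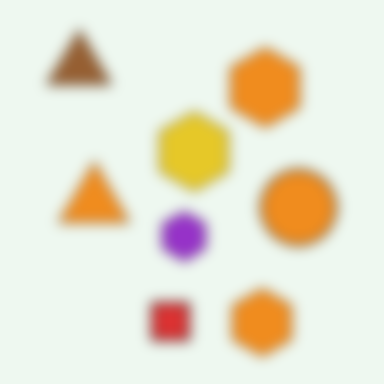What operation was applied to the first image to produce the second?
The second image is the first strongly gaussian-blurred.

Shape edges and outlines are uniformly softened across the whole image.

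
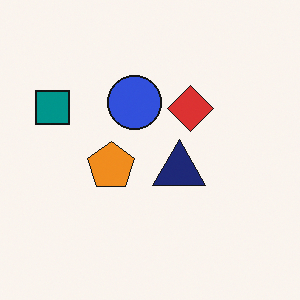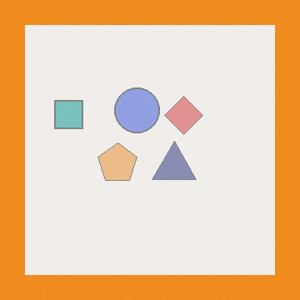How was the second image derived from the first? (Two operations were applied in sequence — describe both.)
The transformation is: given much lower contrast, then framed with a orange border.

Tones are pushed toward mid-grey across the whole image — a global contrast change. A solid orange frame runs around the edge of the second image, with the content slightly shrunk inside it.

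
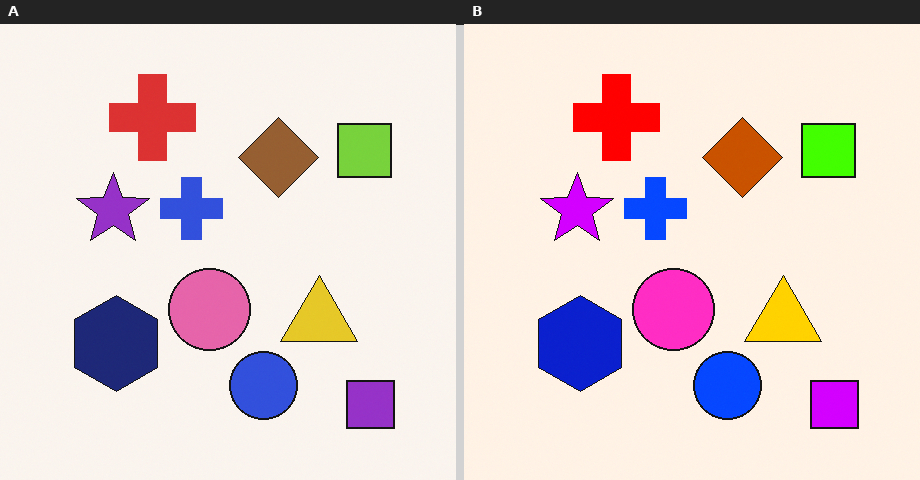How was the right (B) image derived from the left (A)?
The image was heavily oversaturated.

All colors are more vivid — a global saturation change.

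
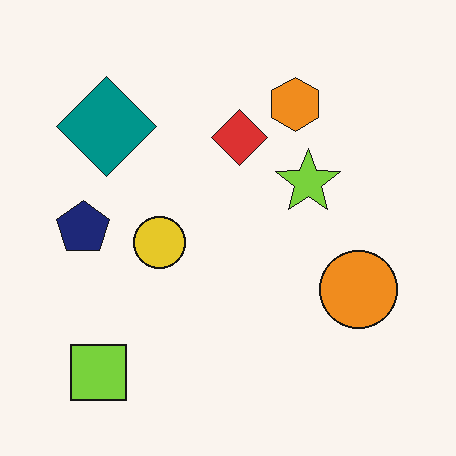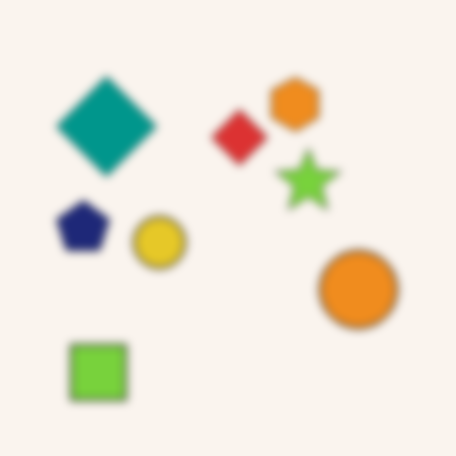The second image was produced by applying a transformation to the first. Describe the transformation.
The second image is the first moderately blurred.

Shape edges and outlines are uniformly softened across the whole image.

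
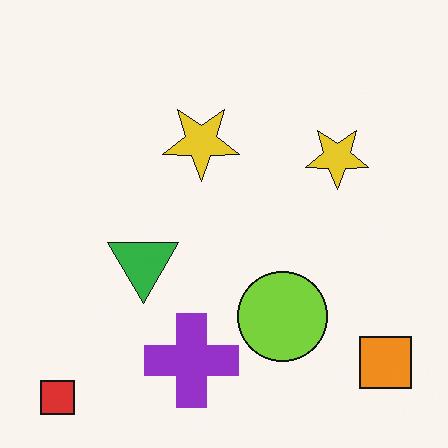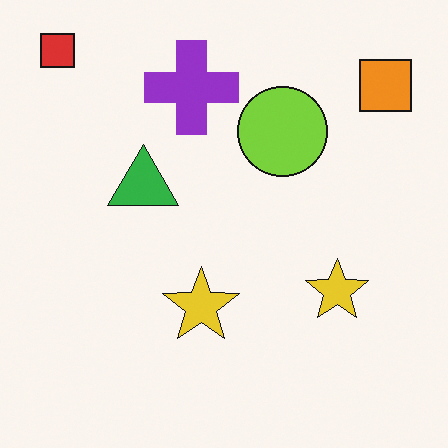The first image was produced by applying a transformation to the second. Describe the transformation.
The image was flipped vertically (top ↔ bottom).

The red square is in the top-left of the second image and the bottom-left of the first — shapes on opposite sides of the horizontal midline have swapped in a mirror flip.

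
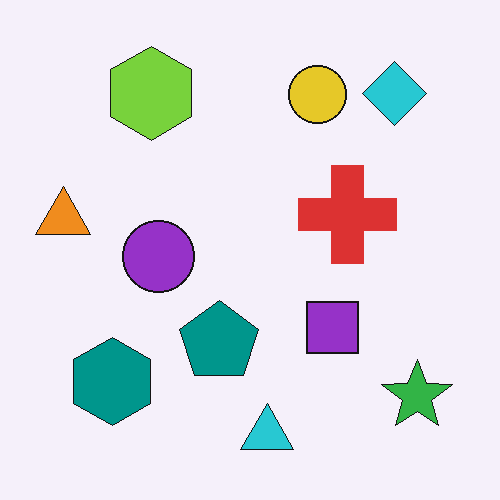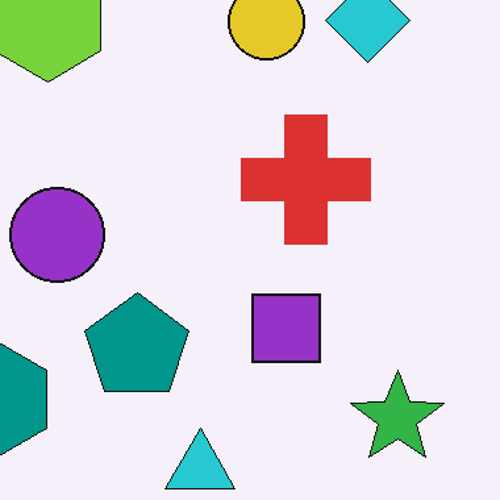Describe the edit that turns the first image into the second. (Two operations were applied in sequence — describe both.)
It was cropped to a modestly smaller region and rescaled, then JPEG-compressed with visible artifacts.

The visible shapes are larger and the field of view is narrower; shapes near the original edges may be partly or wholly outside the frame — a crop-and-rescale. Blocky 8×8 compression artifacts appear around shape edges and the flat background shows ringing — characteristic JPEG degradation.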